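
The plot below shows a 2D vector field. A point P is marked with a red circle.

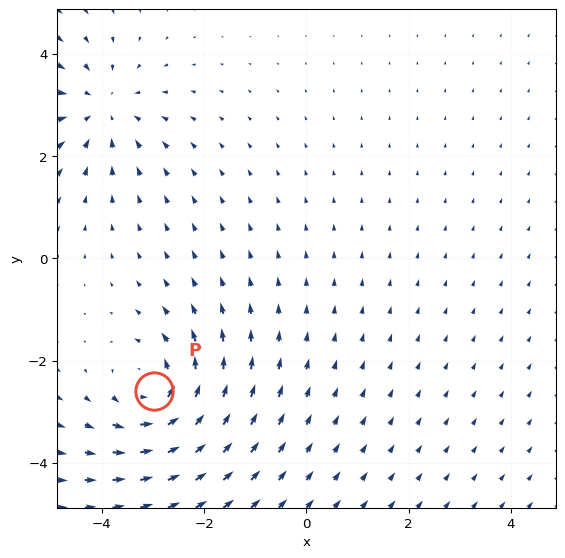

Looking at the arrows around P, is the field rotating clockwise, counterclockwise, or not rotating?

Near P at (-3.0, -2.6) the arrows circulate counterclockwise. The curl (z-component) there is about +5; positive curl means counterclockwise rotation.

counterclockwise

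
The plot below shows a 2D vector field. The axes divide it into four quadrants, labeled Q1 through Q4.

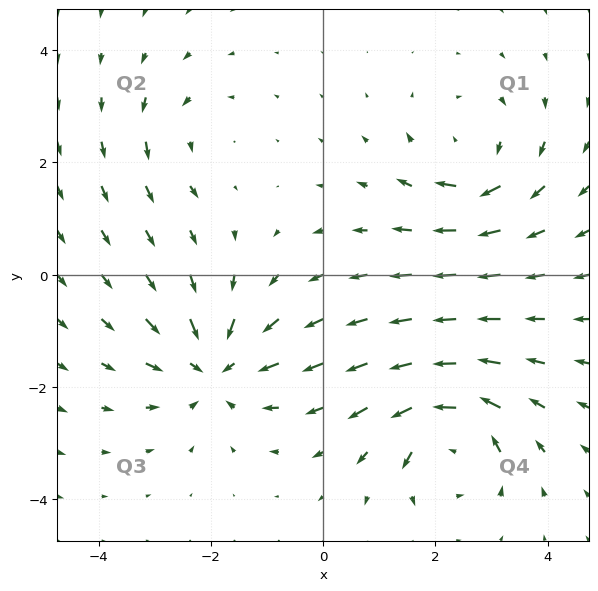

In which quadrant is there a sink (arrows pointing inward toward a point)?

The sink sits at approximately (-1.9, -1.7), which lies in quadrant Q3. The divergence there is about -5, negative as expected for a sink.

Q3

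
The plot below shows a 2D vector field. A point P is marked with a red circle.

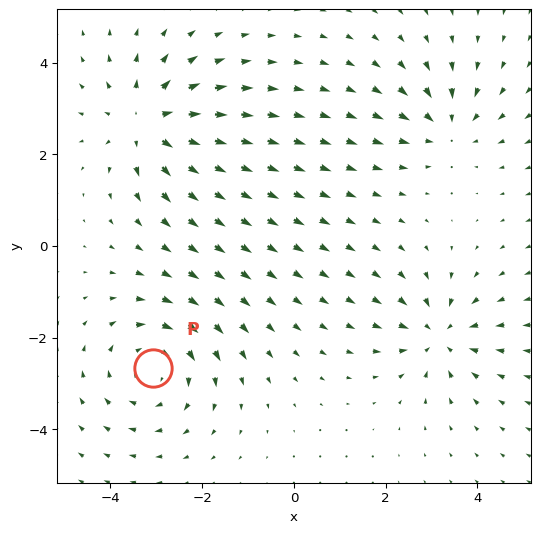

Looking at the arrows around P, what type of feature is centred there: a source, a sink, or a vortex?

At P (-3.1, -2.7) the arrows circulate clockwise. Divergence ≈0, curl about -4 — near-zero divergence with nonzero curl is a vortex.

vortex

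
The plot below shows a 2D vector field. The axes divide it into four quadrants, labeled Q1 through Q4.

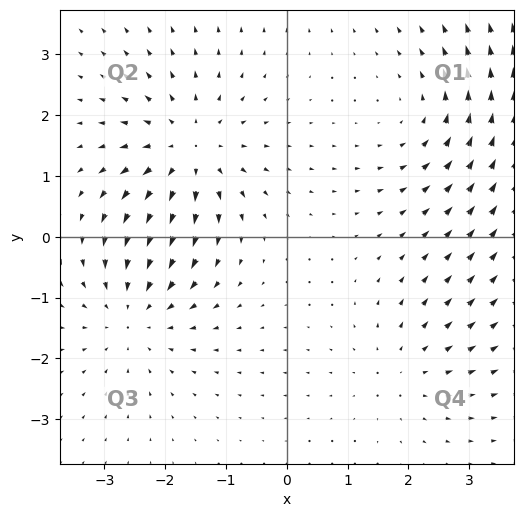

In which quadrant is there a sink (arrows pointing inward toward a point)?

Q3

The sink sits at approximately (-2.5, -1.2), which lies in quadrant Q3. The divergence there is about -3, negative as expected for a sink.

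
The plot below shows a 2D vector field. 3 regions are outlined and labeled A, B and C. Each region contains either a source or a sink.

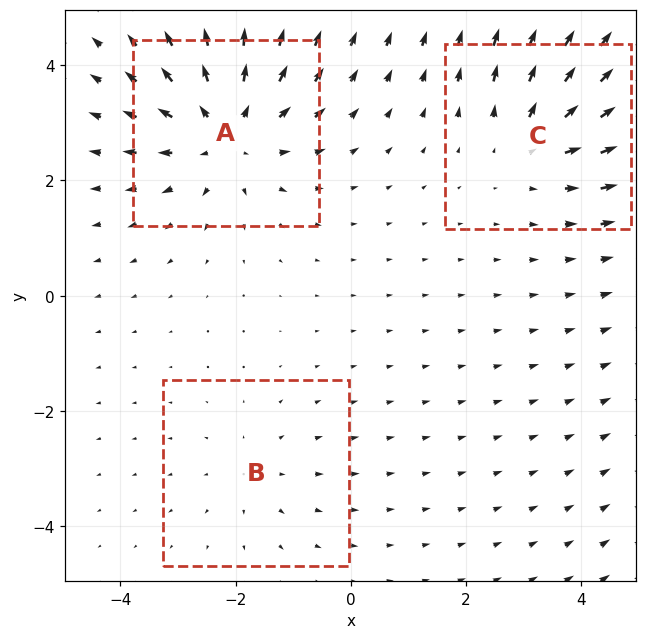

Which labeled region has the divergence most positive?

A

Divergence at each region's feature centre — A: about +4, B: about +2, C: about +3. Region A is most positive.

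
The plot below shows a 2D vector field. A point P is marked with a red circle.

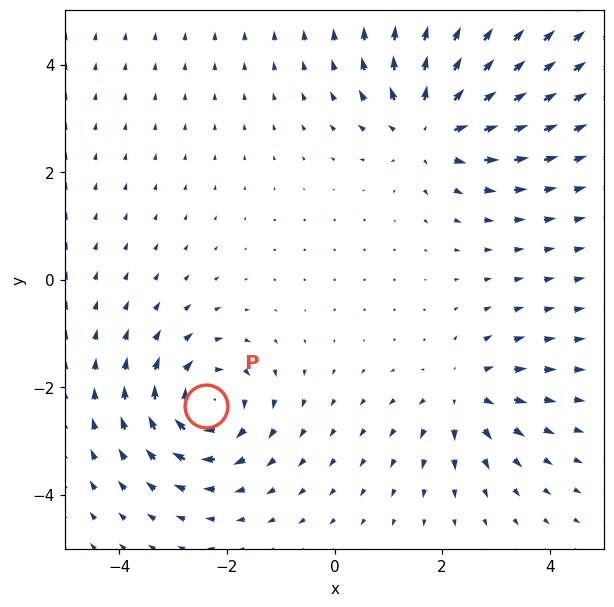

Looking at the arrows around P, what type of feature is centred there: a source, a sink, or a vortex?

vortex

At P (-2.4, -2.3) the arrows circulate clockwise. Divergence ≈0, curl about -6 — near-zero divergence with nonzero curl is a vortex.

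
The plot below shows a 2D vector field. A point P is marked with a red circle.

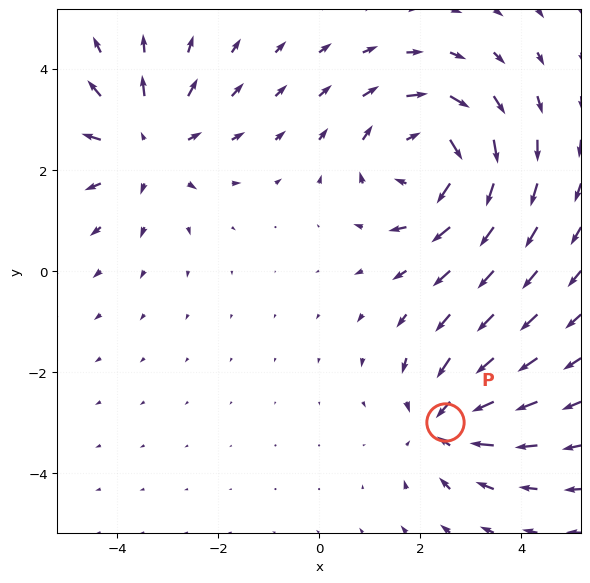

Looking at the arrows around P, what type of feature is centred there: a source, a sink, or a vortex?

sink

At P (2.5, -3.0) the arrows converge inward. Divergence about -3, curl ≈0 — negative divergence with near-zero curl is a sink.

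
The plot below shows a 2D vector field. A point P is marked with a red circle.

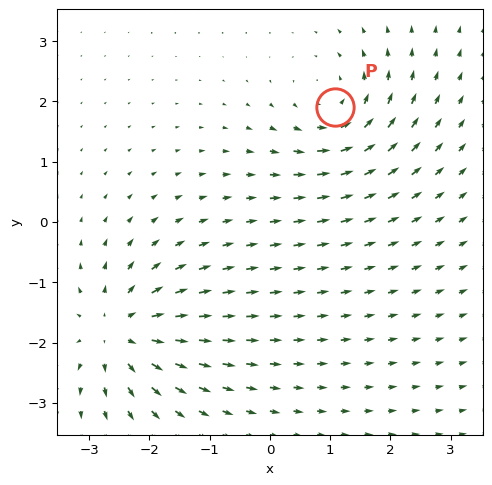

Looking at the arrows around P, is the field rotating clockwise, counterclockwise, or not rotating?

counterclockwise

Near P at (1.1, 1.9) the arrows circulate counterclockwise. The curl (z-component) there is about +3; positive curl means counterclockwise rotation.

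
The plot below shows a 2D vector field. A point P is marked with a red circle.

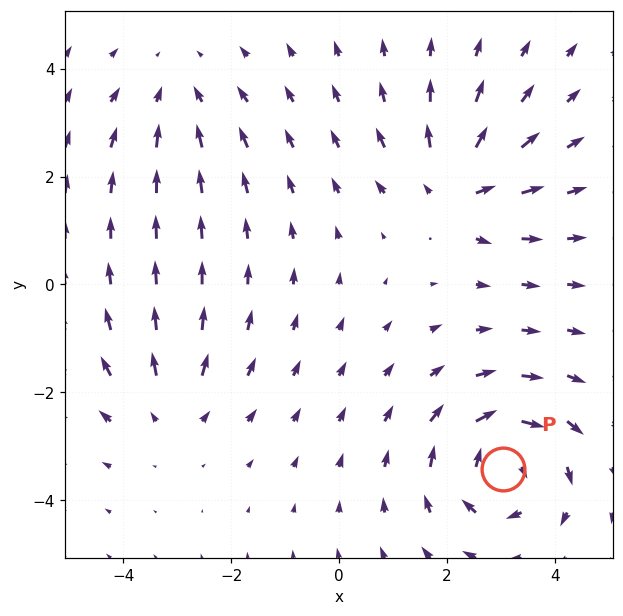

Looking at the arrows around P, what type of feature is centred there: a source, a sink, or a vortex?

At P (3.0, -3.4) the arrows circulate clockwise. Divergence ≈0, curl about -5 — near-zero divergence with nonzero curl is a vortex.

vortex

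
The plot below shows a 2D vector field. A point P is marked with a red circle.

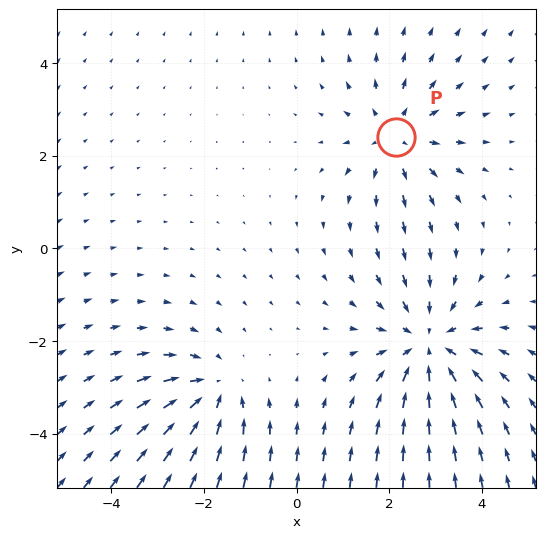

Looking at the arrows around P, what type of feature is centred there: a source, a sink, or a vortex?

source

At P (2.1, 2.4) the arrows spread outward. Divergence about +3, curl ≈0 — positive divergence with near-zero curl is a source.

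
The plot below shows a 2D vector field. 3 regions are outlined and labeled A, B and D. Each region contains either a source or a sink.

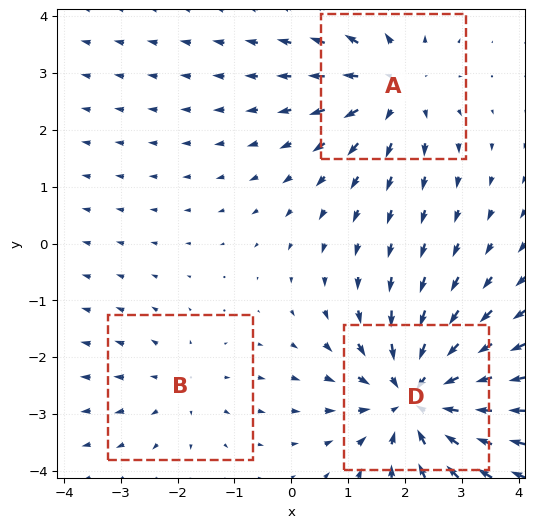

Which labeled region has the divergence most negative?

D

Divergence at each region's feature centre — A: about +3, B: about +2, D: about -4. Region D is most negative.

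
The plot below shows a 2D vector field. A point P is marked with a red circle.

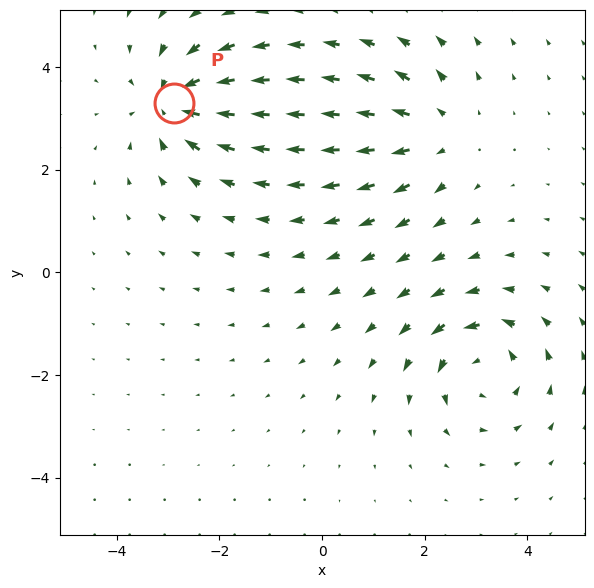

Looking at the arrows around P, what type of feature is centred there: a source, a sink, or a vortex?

sink

At P (-2.9, 3.3) the arrows converge inward. Divergence about -6, curl ≈0 — negative divergence with near-zero curl is a sink.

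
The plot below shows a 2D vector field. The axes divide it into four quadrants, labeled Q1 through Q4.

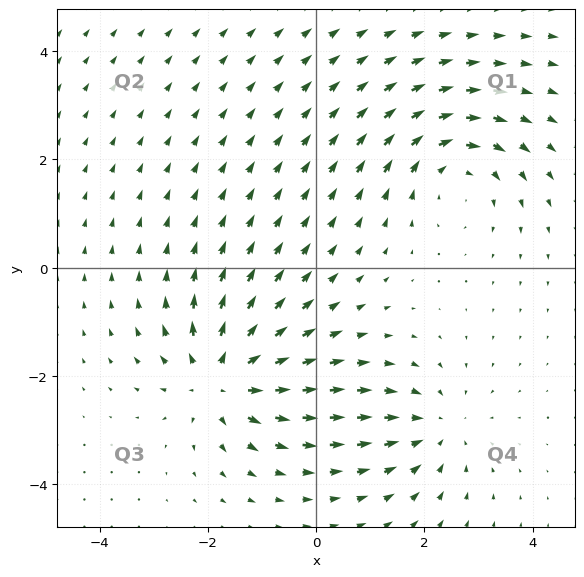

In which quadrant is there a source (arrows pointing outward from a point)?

The source sits at approximately (-1.7, -2.1), which lies in quadrant Q3. The divergence there is about +5, positive as expected for a source.

Q3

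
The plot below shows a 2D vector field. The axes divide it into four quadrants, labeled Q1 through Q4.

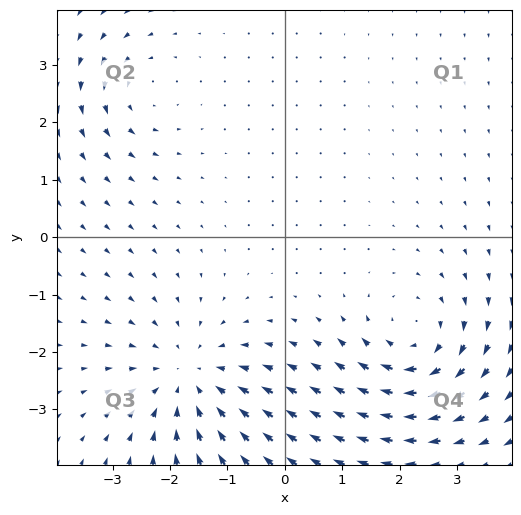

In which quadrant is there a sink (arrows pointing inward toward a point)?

The sink sits at approximately (-1.7, -2.4), which lies in quadrant Q3. The divergence there is about -4, negative as expected for a sink.

Q3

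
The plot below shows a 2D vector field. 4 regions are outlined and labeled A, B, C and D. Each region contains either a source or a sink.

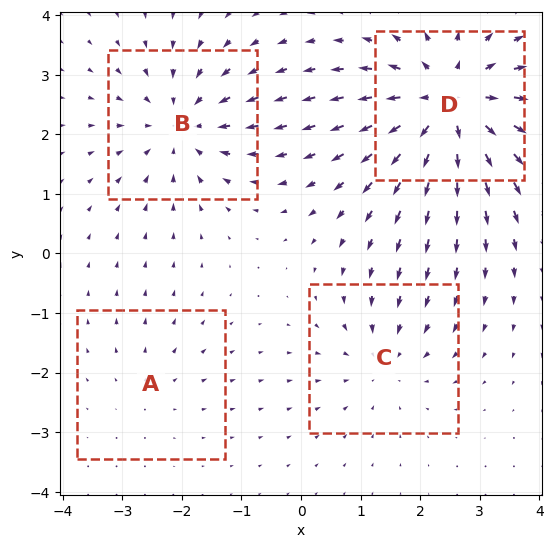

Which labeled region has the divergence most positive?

D

Divergence at each region's feature centre — A: about +2, B: about -5, C: about -3, D: about +7. Region D is most positive.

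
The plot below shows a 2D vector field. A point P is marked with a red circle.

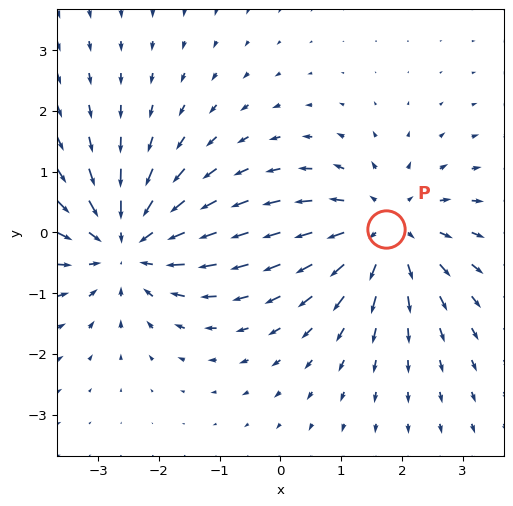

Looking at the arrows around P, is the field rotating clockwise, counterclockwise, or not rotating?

not rotating

Near P at (1.7, 0.0) the arrows show no circulation. The curl there is ≈0.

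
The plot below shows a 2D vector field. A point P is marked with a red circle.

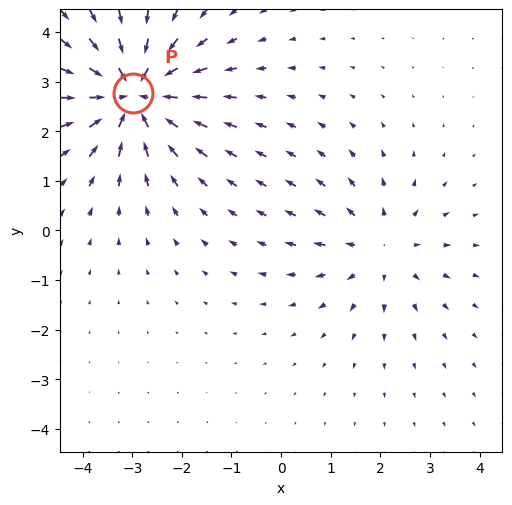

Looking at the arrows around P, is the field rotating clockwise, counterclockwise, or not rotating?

Near P at (-3.0, 2.8) the arrows show no circulation. The curl there is ≈0.

not rotating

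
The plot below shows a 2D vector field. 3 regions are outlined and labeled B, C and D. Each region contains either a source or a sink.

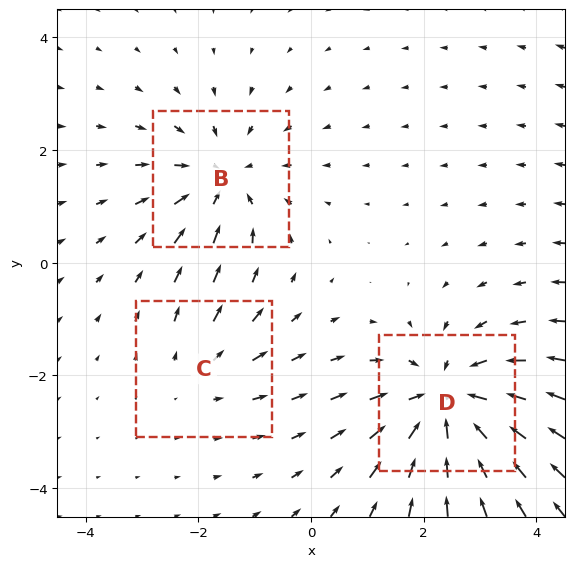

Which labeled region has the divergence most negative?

D

Divergence at each region's feature centre — B: about -3, C: about +2, D: about -4. Region D is most negative.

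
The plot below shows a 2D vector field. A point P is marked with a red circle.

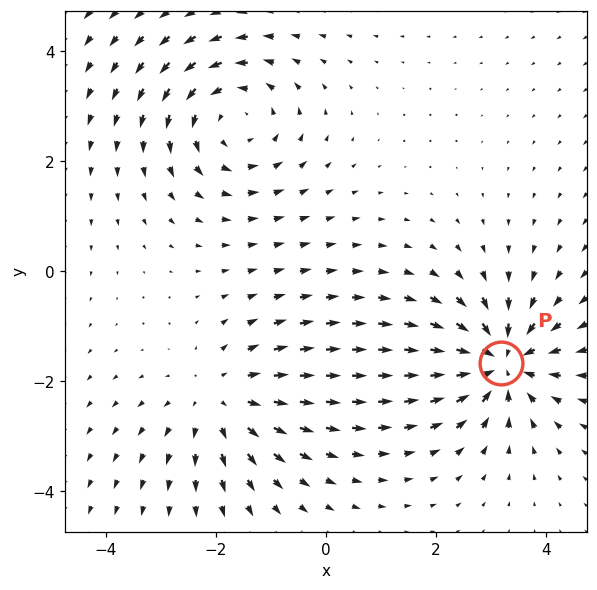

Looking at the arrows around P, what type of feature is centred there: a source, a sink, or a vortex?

At P (3.2, -1.7) the arrows converge inward. Divergence about -4, curl ≈0 — negative divergence with near-zero curl is a sink.

sink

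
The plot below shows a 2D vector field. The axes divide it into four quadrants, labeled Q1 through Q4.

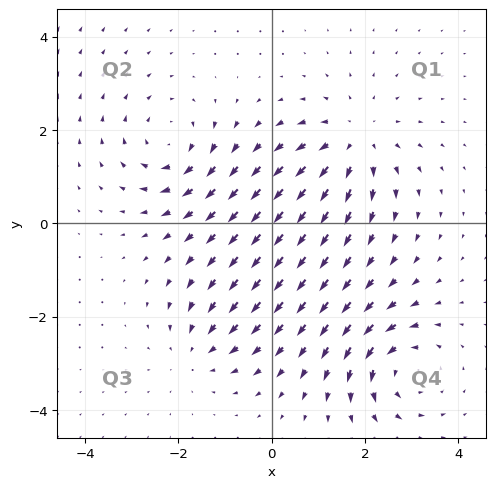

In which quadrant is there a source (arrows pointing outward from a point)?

Q1

The source sits at approximately (1.8, 1.8), which lies in quadrant Q1. The divergence there is about +4, positive as expected for a source.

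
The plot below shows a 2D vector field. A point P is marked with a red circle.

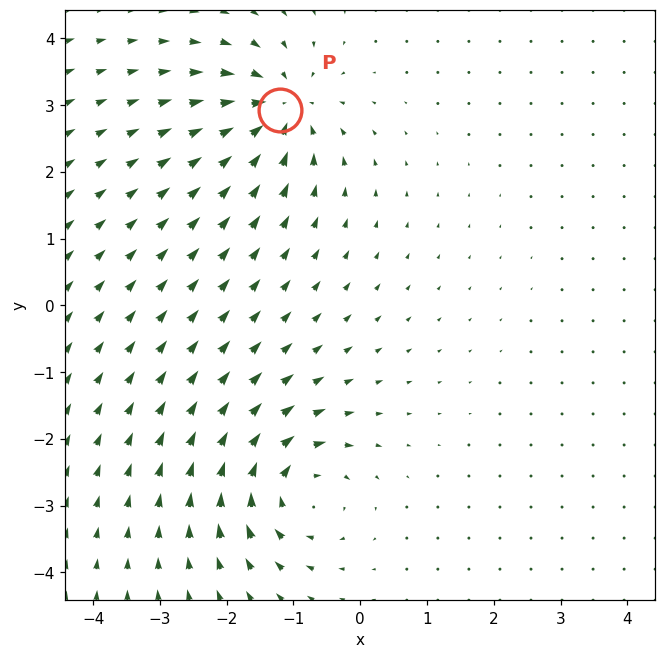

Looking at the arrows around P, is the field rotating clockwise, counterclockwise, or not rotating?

Near P at (-1.2, 2.9) the arrows show no circulation. The curl there is ≈0.

not rotating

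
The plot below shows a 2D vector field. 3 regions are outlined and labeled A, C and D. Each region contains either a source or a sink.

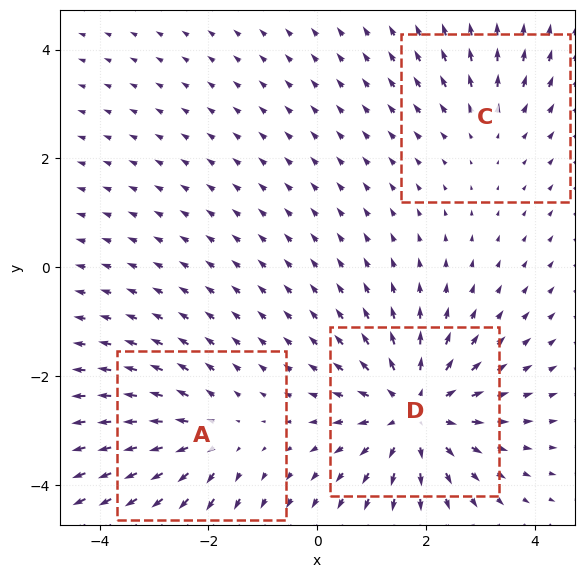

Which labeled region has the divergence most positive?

Divergence at each region's feature centre — A: about +3, C: about +2, D: about +5. Region D is most positive.

D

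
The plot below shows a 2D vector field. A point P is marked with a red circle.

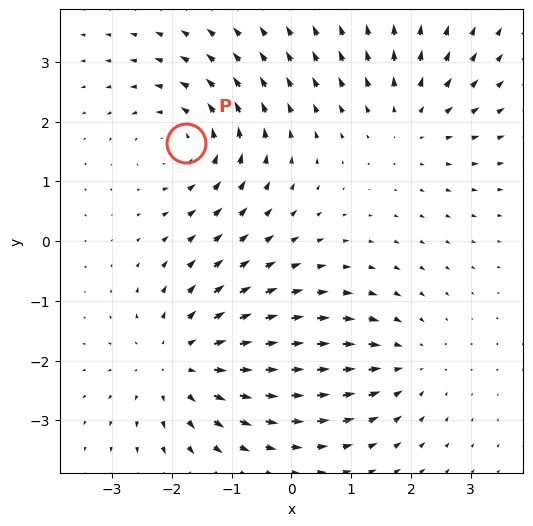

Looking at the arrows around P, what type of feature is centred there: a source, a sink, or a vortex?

vortex

At P (-1.8, 1.6) the arrows circulate counterclockwise. Divergence ≈0, curl about +4 — near-zero divergence with nonzero curl is a vortex.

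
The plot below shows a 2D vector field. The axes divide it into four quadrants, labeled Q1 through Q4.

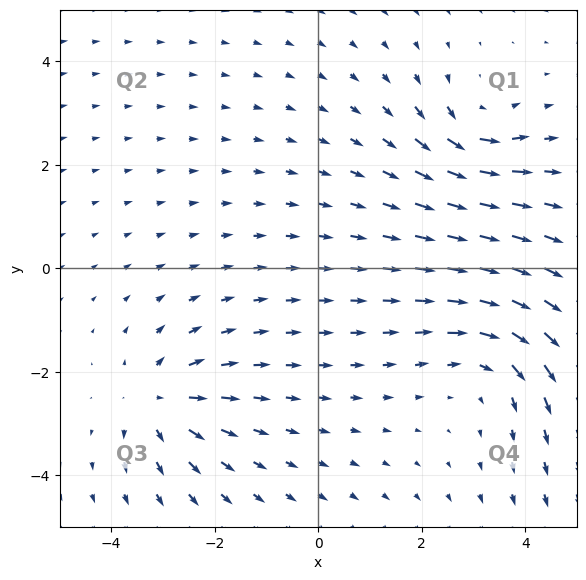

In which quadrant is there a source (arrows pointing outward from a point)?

The source sits at approximately (-3.1, -2.6), which lies in quadrant Q3. The divergence there is about +3, positive as expected for a source.

Q3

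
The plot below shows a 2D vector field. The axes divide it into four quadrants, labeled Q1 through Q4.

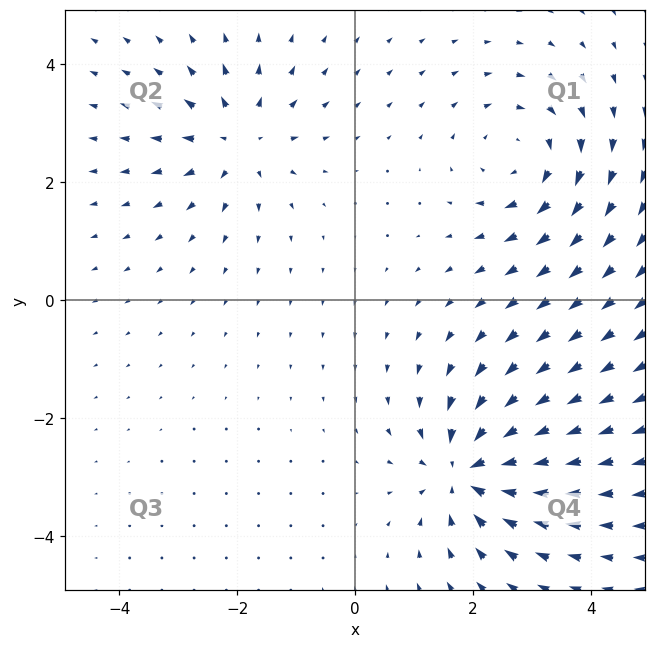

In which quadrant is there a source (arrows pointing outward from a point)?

Q2

The source sits at approximately (-2.0, 2.7), which lies in quadrant Q2. The divergence there is about +3, positive as expected for a source.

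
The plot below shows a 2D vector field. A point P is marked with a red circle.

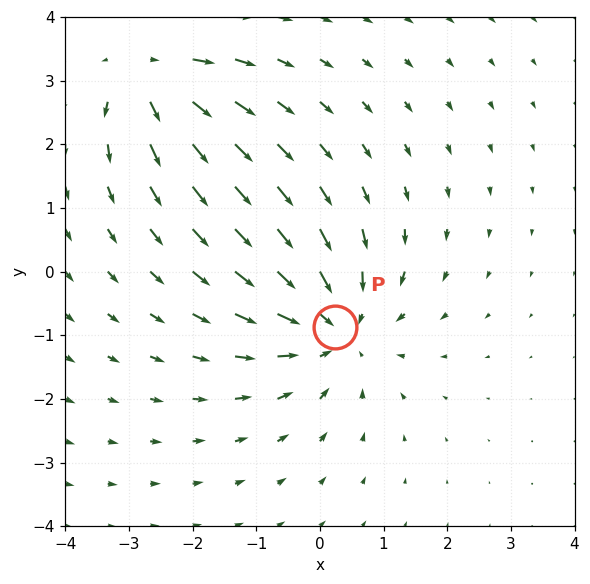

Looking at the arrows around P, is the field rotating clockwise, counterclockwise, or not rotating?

not rotating

Near P at (0.2, -0.9) the arrows show no circulation. The curl there is ≈0.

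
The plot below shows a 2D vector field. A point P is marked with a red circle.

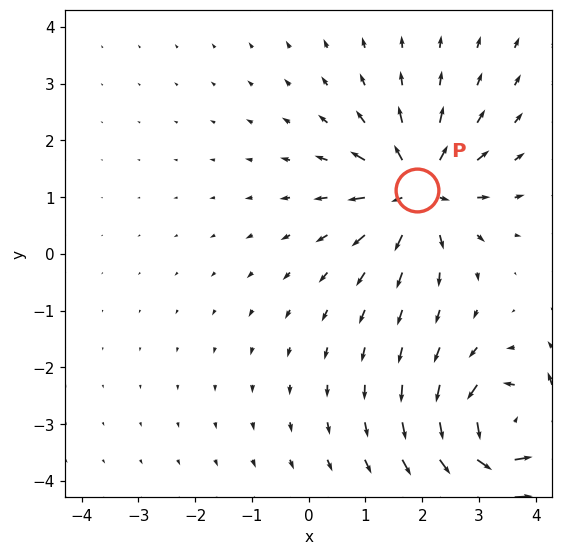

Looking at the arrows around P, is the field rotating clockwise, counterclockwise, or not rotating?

not rotating

Near P at (1.9, 1.1) the arrows show no circulation. The curl there is ≈0.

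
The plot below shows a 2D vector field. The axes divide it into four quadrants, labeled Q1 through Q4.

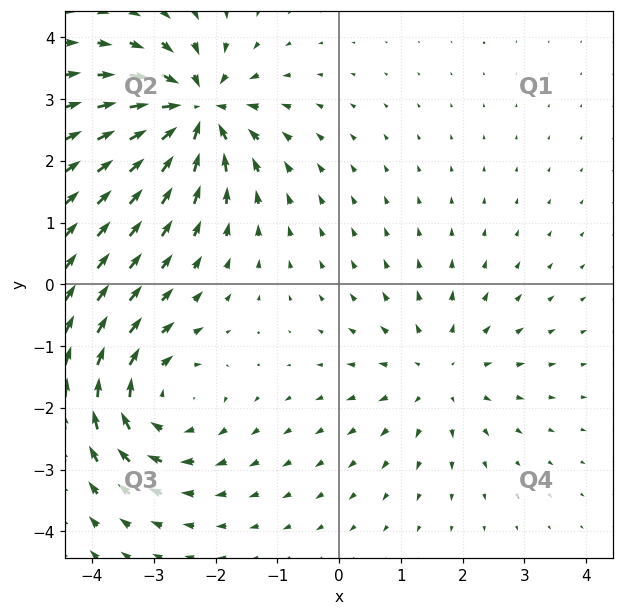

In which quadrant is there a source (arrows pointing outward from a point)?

Q4

The source sits at approximately (1.6, -1.4), which lies in quadrant Q4. The divergence there is about +3, positive as expected for a source.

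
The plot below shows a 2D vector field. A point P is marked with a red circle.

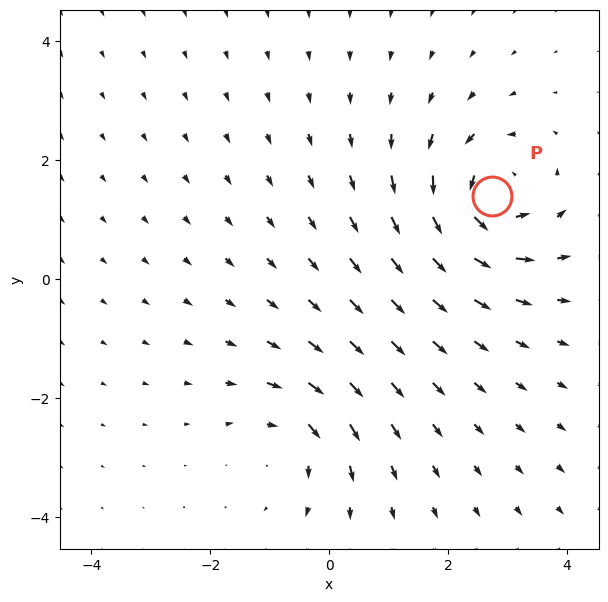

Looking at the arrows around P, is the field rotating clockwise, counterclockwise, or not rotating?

counterclockwise

Near P at (2.7, 1.4) the arrows circulate counterclockwise. The curl (z-component) there is about +6; positive curl means counterclockwise rotation.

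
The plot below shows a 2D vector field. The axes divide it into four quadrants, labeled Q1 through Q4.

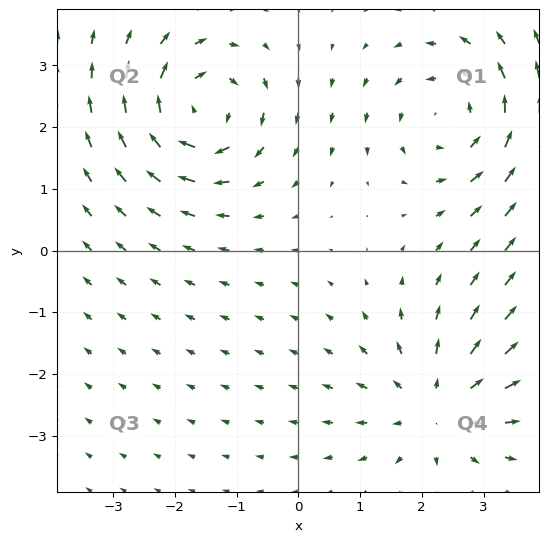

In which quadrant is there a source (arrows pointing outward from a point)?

The source sits at approximately (2.3, -2.5), which lies in quadrant Q4. The divergence there is about +3, positive as expected for a source.

Q4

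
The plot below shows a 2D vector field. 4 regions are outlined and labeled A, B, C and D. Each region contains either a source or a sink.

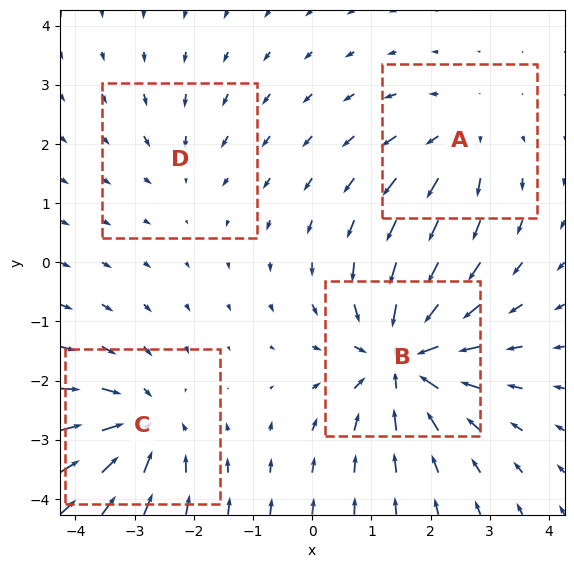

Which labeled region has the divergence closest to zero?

Divergence at each region's feature centre — A: about +3, B: about -7, C: about -5, D: about -2. Region D is closest to zero.

D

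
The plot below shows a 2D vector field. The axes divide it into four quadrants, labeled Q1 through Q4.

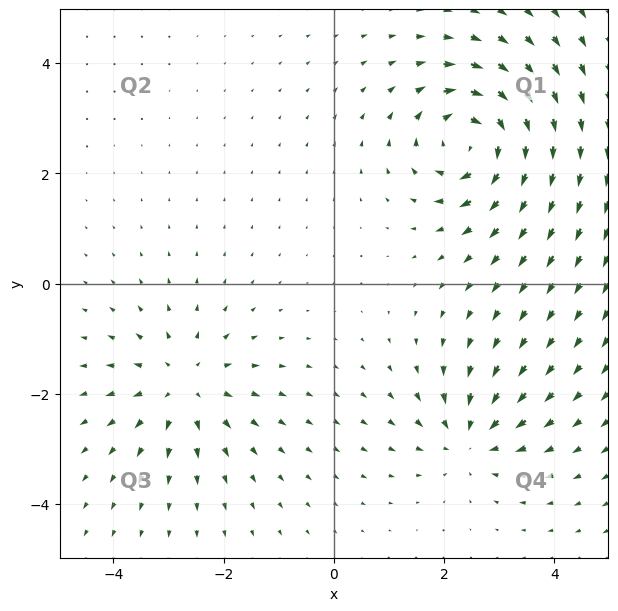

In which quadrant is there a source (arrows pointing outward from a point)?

Q3

The source sits at approximately (-2.7, -1.8), which lies in quadrant Q3. The divergence there is about +4, positive as expected for a source.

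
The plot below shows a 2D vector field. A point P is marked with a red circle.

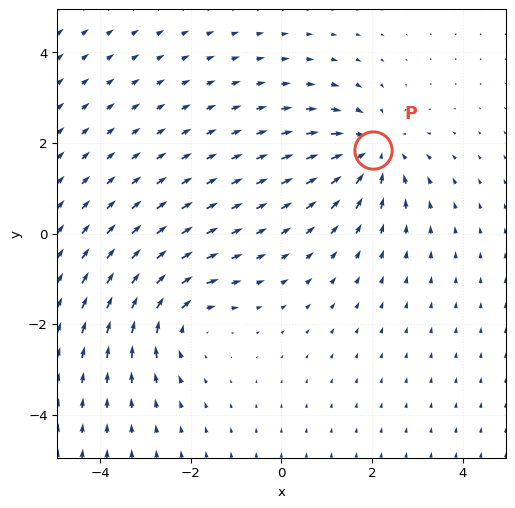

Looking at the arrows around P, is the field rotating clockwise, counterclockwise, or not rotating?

Near P at (2.0, 1.8) the arrows show no circulation. The curl there is ≈0.

not rotating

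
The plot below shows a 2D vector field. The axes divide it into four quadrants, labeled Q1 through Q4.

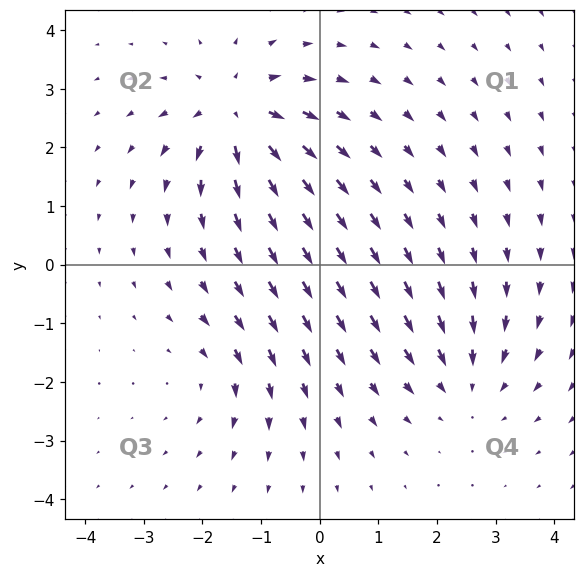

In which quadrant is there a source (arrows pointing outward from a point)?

The source sits at approximately (-1.4, 2.6), which lies in quadrant Q2. The divergence there is about +5, positive as expected for a source.

Q2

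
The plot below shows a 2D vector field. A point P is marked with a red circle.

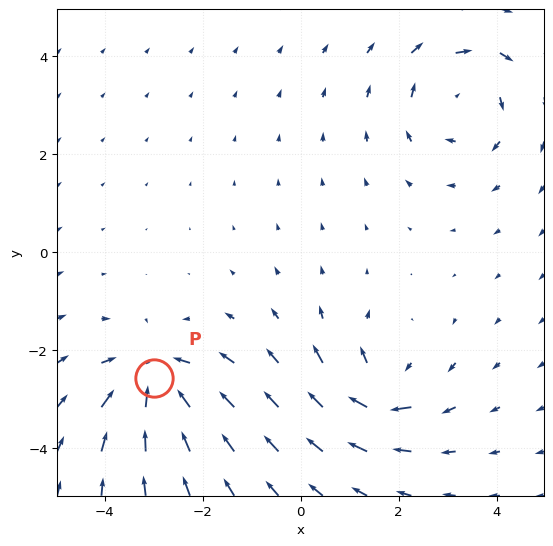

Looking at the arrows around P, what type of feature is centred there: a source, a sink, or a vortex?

At P (-3.0, -2.6) the arrows converge inward. Divergence about -6, curl ≈0 — negative divergence with near-zero curl is a sink.

sink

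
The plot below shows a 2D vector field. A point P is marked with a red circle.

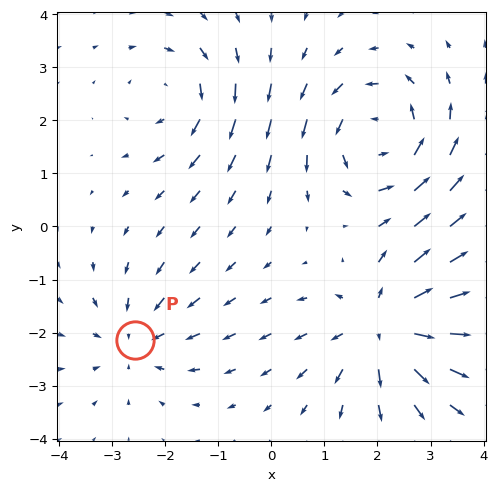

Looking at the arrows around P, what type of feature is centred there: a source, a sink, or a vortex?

sink

At P (-2.6, -2.1) the arrows converge inward. Divergence about -3, curl ≈0 — negative divergence with near-zero curl is a sink.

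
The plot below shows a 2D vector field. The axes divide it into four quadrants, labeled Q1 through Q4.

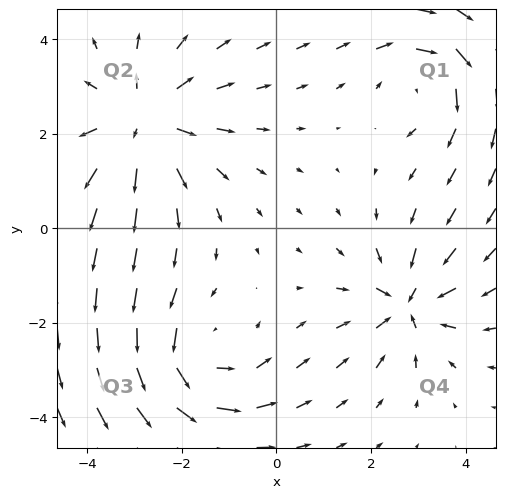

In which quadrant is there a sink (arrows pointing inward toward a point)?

The sink sits at approximately (2.8, -1.6), which lies in quadrant Q4. The divergence there is about -5, negative as expected for a sink.

Q4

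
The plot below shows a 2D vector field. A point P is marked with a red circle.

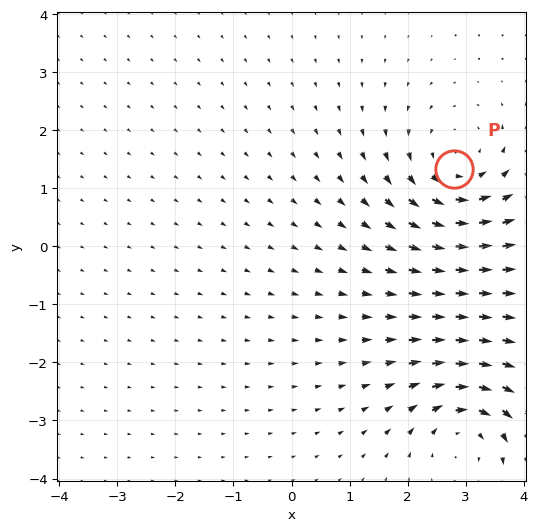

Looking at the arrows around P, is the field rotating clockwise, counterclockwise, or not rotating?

Near P at (2.8, 1.3) the arrows circulate counterclockwise. The curl (z-component) there is about +5; positive curl means counterclockwise rotation.

counterclockwise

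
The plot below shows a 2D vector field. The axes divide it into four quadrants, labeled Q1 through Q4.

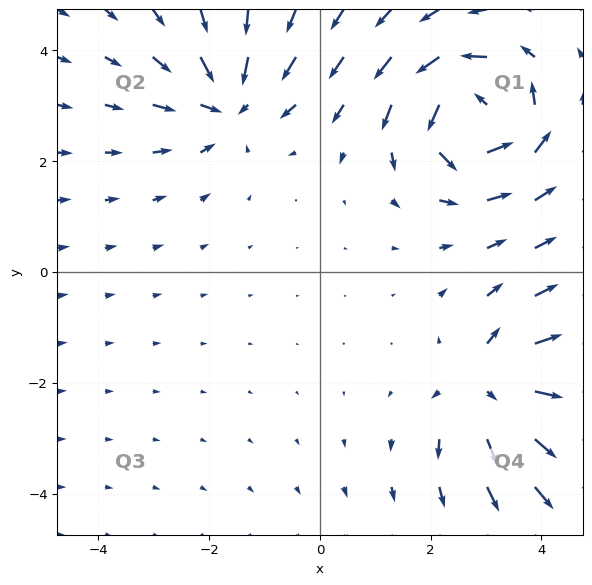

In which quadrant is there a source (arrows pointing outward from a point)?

The source sits at approximately (3.1, -2.1), which lies in quadrant Q4. The divergence there is about +5, positive as expected for a source.

Q4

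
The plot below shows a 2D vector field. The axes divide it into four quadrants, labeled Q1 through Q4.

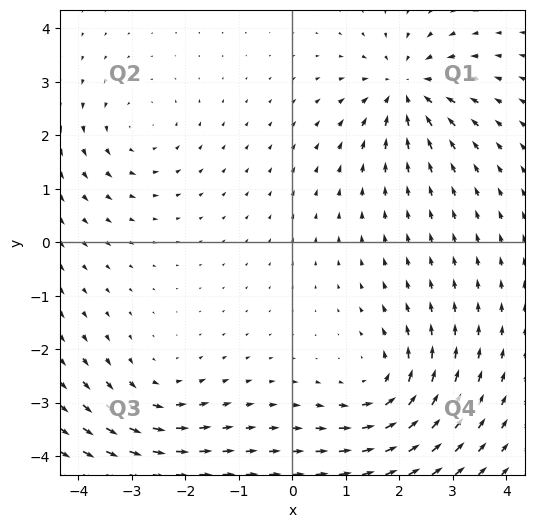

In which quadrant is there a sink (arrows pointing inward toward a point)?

Q1

The sink sits at approximately (2.1, 2.9), which lies in quadrant Q1. The divergence there is about -6, negative as expected for a sink.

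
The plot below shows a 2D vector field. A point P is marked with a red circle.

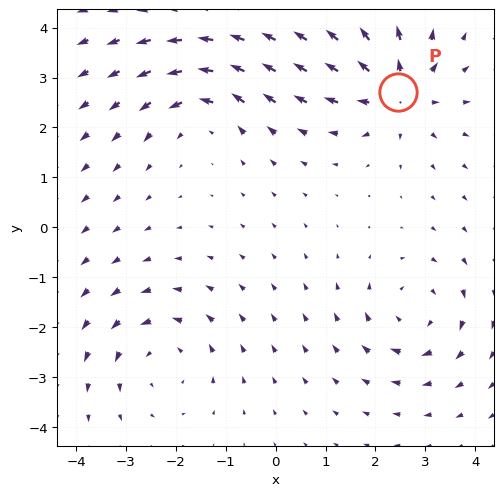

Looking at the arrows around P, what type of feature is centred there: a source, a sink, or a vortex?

source

At P (2.4, 2.7) the arrows spread outward. Divergence about +5, curl ≈0 — positive divergence with near-zero curl is a source.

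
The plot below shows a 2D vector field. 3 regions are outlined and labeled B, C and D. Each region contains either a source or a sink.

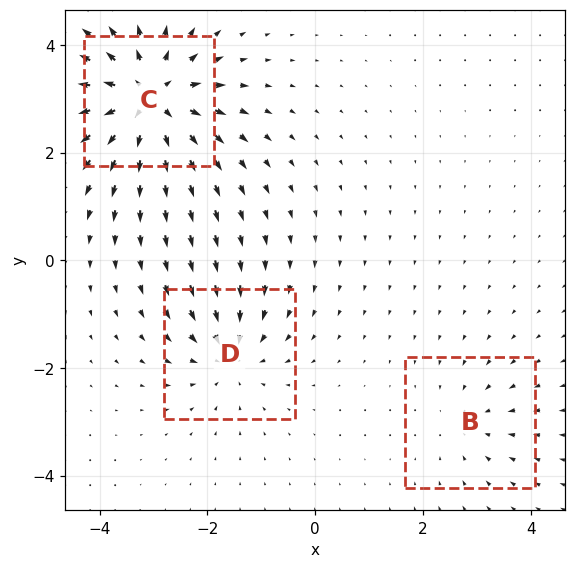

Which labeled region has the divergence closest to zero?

Divergence at each region's feature centre — B: about -2, C: about +6, D: about -4. Region B is closest to zero.

B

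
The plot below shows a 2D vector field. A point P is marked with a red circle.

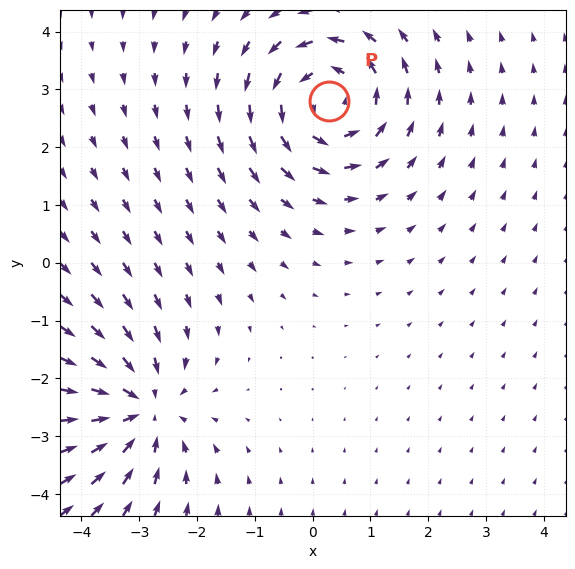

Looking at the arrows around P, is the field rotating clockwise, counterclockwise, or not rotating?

Near P at (0.3, 2.8) the arrows circulate counterclockwise. The curl (z-component) there is about +5; positive curl means counterclockwise rotation.

counterclockwise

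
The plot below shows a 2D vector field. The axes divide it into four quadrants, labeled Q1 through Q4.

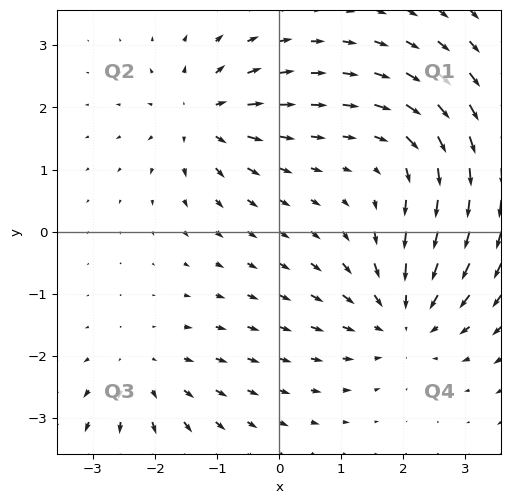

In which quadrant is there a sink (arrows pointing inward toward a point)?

Q4

The sink sits at approximately (2.0, -1.4), which lies in quadrant Q4. The divergence there is about -4, negative as expected for a sink.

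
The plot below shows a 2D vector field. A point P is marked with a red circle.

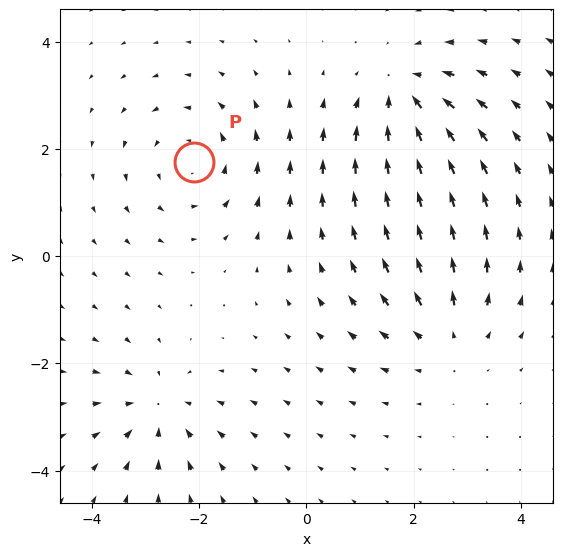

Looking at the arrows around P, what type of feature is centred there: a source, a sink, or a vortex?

At P (-2.1, 1.8) the arrows circulate counterclockwise. Divergence ≈0, curl about +4 — near-zero divergence with nonzero curl is a vortex.

vortex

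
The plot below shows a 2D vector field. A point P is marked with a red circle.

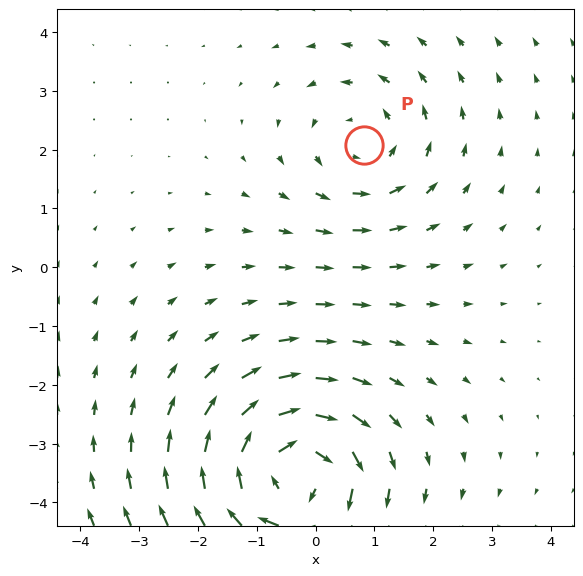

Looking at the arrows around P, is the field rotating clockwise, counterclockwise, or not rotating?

Near P at (0.8, 2.1) the arrows circulate counterclockwise. The curl (z-component) there is about +2; positive curl means counterclockwise rotation.

counterclockwise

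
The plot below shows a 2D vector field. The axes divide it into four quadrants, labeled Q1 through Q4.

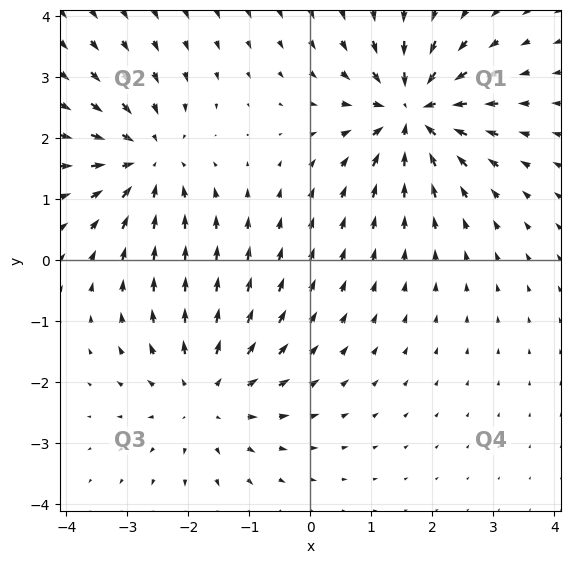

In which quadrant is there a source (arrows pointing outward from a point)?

The source sits at approximately (-1.7, -2.2), which lies in quadrant Q3. The divergence there is about +3, positive as expected for a source.

Q3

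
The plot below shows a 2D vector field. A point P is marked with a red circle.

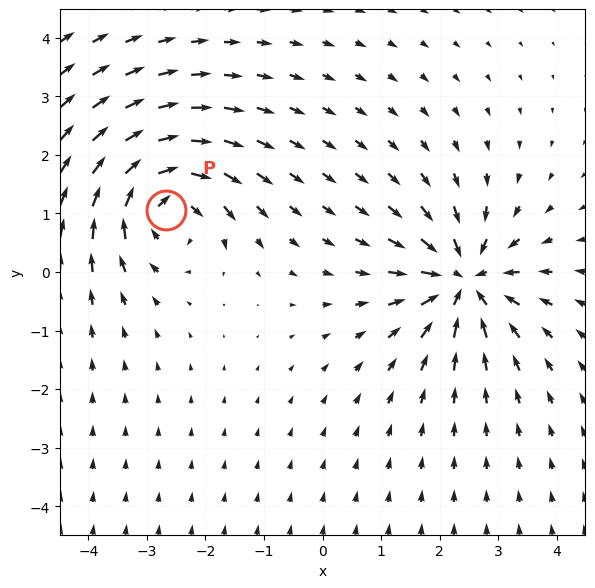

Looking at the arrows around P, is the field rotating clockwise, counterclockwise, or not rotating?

Near P at (-2.7, 1.1) the arrows circulate clockwise. The curl (z-component) there is about -5; negative curl means clockwise rotation.

clockwise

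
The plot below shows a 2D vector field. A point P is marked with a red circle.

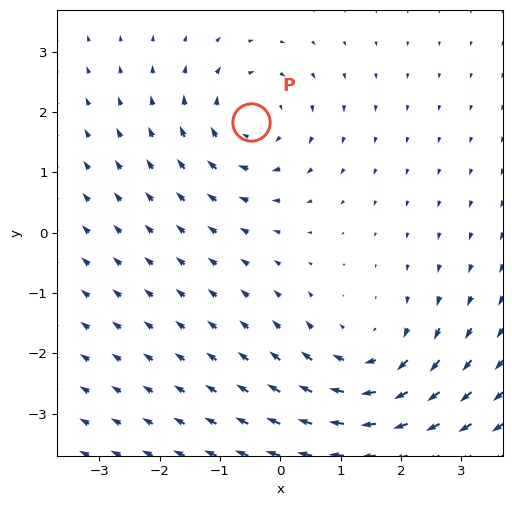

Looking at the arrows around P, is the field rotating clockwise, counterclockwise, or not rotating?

clockwise

Near P at (-0.5, 1.8) the arrows circulate clockwise. The curl (z-component) there is about -3; negative curl means clockwise rotation.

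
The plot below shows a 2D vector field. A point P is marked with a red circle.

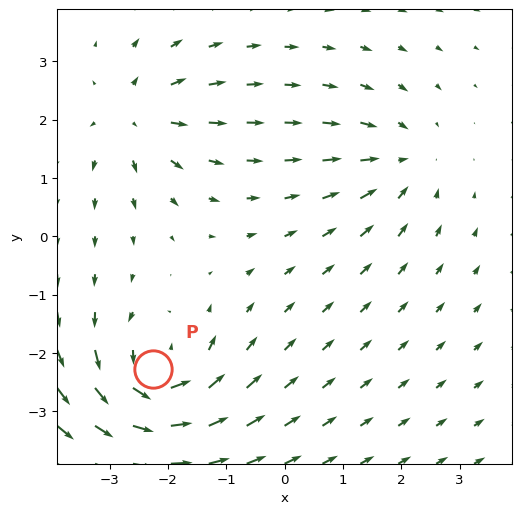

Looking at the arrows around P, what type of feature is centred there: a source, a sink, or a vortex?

vortex

At P (-2.3, -2.3) the arrows circulate counterclockwise. Divergence ≈0, curl about +6 — near-zero divergence with nonzero curl is a vortex.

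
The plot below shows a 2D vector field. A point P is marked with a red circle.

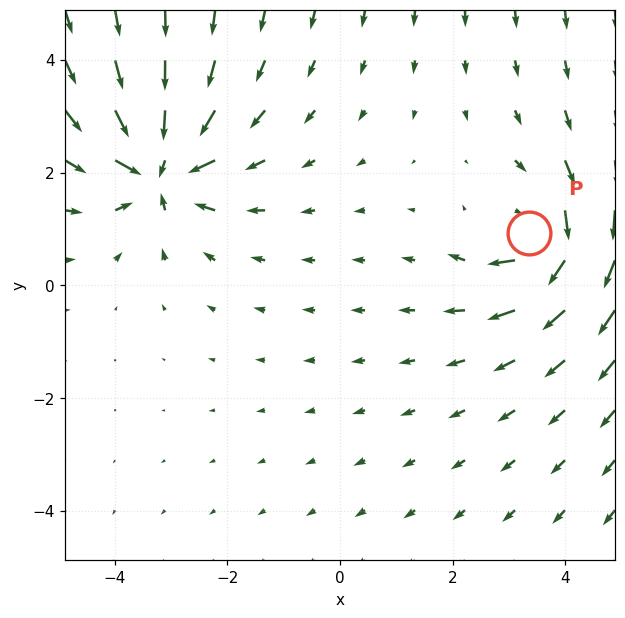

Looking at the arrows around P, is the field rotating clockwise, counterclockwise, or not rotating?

clockwise

Near P at (3.4, 0.9) the arrows circulate clockwise. The curl (z-component) there is about -4; negative curl means clockwise rotation.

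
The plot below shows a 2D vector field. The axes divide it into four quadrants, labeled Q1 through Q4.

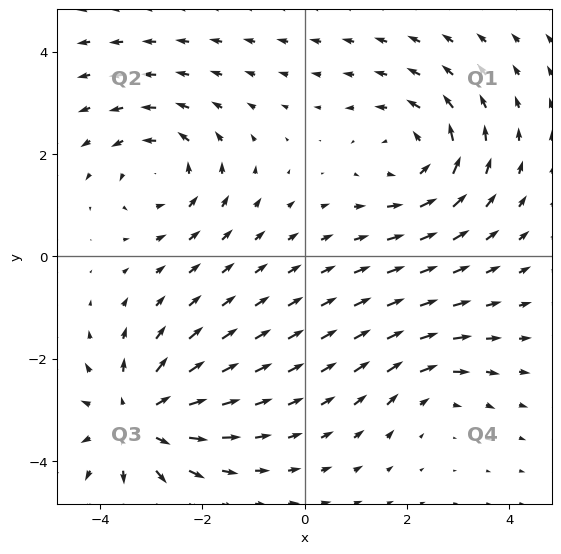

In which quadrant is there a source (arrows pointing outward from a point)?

Q3

The source sits at approximately (-3.3, -3.2), which lies in quadrant Q3. The divergence there is about +5, positive as expected for a source.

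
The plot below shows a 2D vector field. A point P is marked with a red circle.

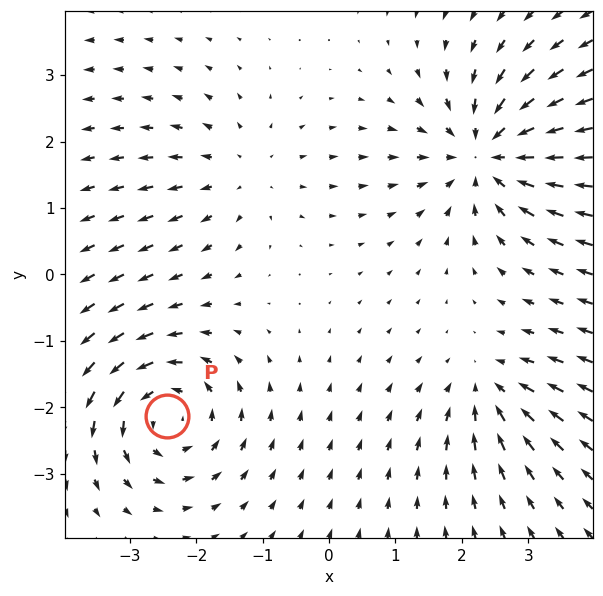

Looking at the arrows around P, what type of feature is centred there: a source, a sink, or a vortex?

At P (-2.4, -2.1) the arrows circulate counterclockwise. Divergence ≈0, curl about +5 — near-zero divergence with nonzero curl is a vortex.

vortex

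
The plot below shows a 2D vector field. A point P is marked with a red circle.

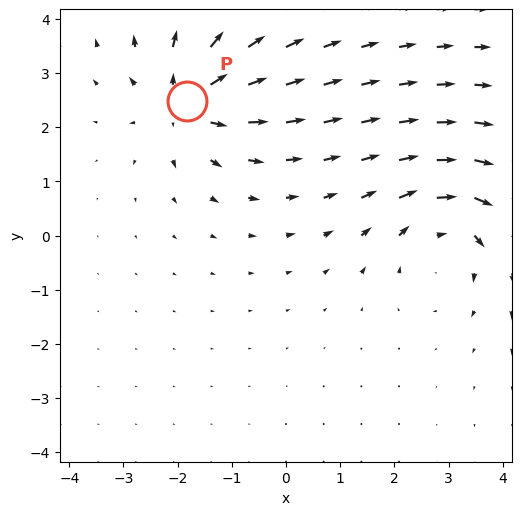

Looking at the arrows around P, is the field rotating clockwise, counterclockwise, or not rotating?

not rotating

Near P at (-1.8, 2.5) the arrows show no circulation. The curl there is ≈0.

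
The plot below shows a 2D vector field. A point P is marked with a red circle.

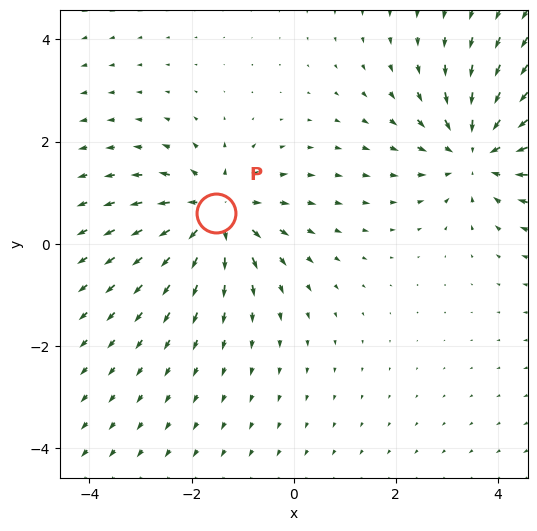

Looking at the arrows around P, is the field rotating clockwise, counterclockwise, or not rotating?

Near P at (-1.5, 0.6) the arrows show no circulation. The curl there is ≈0.

not rotating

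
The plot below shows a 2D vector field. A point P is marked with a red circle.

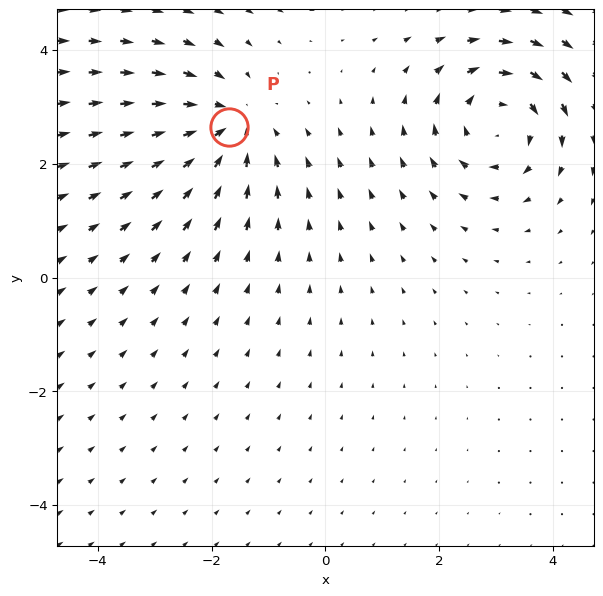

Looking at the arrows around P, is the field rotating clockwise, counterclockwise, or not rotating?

not rotating

Near P at (-1.7, 2.7) the arrows show no circulation. The curl there is ≈0.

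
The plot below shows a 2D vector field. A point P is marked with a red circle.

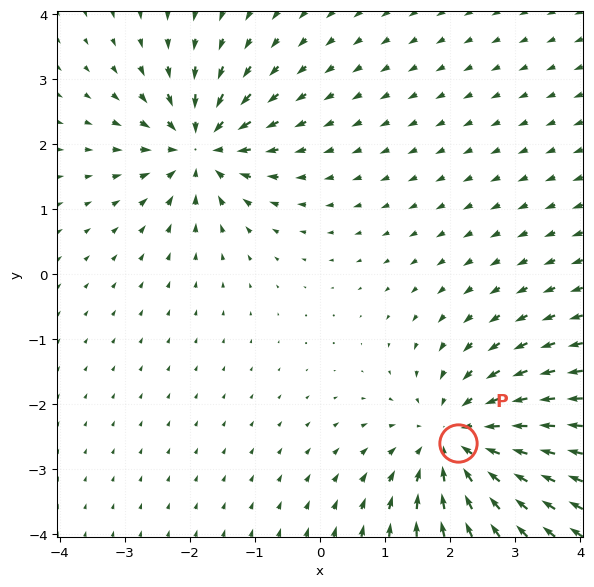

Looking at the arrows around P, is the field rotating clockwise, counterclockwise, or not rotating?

Near P at (2.1, -2.6) the arrows show no circulation. The curl there is ≈0.

not rotating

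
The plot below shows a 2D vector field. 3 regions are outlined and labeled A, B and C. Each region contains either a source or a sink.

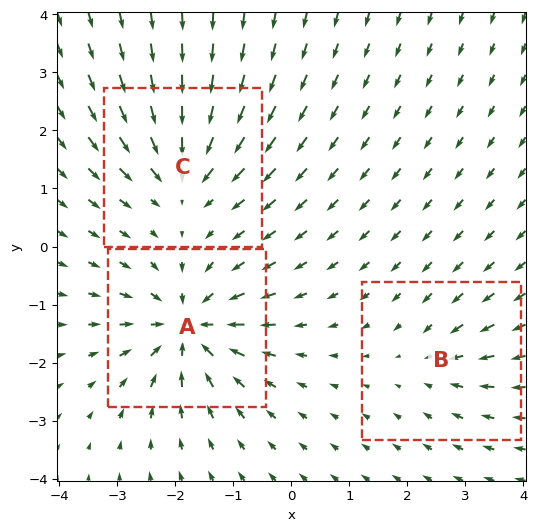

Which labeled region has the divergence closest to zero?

Divergence at each region's feature centre — A: about -6, B: about -3, C: about -4. Region B is closest to zero.

B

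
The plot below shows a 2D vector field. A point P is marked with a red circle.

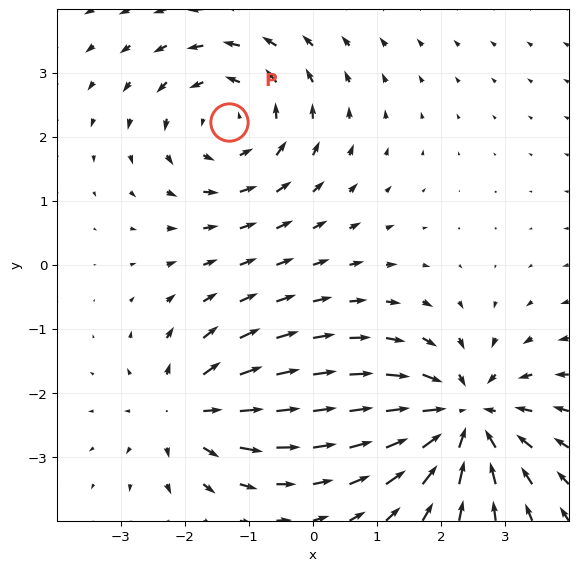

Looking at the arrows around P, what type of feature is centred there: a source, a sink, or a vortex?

vortex

At P (-1.3, 2.2) the arrows circulate counterclockwise. Divergence ≈0, curl about +3 — near-zero divergence with nonzero curl is a vortex.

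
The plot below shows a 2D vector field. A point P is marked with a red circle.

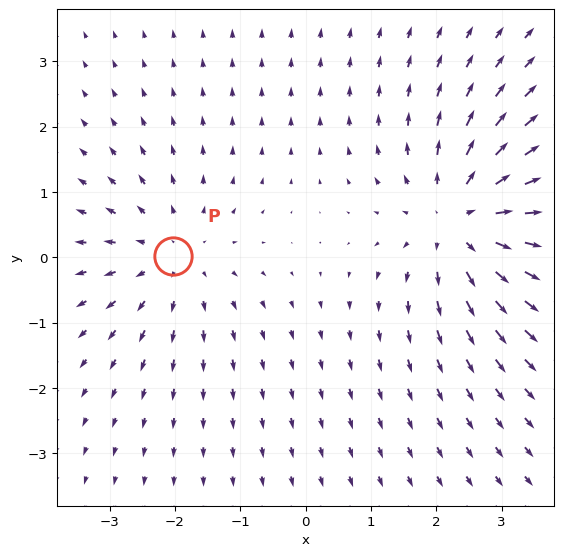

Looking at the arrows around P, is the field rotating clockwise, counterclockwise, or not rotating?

not rotating

Near P at (-2.0, 0.0) the arrows show no circulation. The curl there is ≈0.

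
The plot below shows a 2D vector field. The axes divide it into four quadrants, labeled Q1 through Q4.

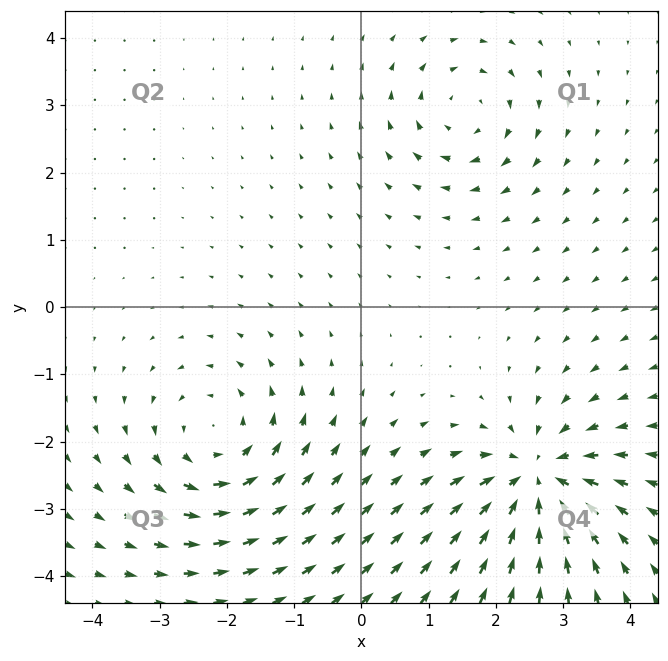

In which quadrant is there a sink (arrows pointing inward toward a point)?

Q4

The sink sits at approximately (2.6, -2.6), which lies in quadrant Q4. The divergence there is about -7, negative as expected for a sink.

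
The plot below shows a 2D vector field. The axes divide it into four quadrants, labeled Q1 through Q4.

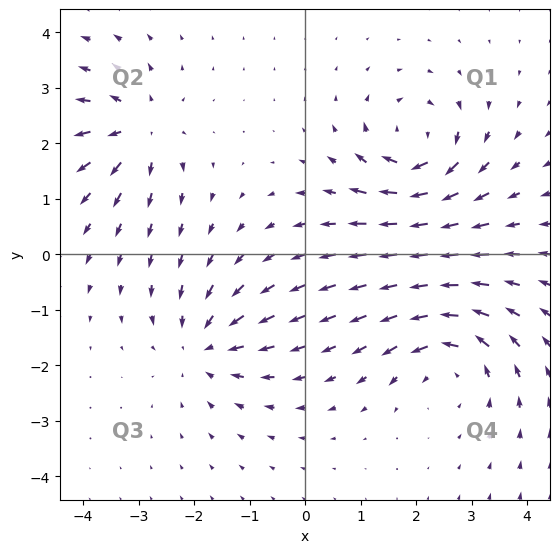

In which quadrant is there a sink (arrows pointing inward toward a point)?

Q3

The sink sits at approximately (-1.8, -1.6), which lies in quadrant Q3. The divergence there is about -4, negative as expected for a sink.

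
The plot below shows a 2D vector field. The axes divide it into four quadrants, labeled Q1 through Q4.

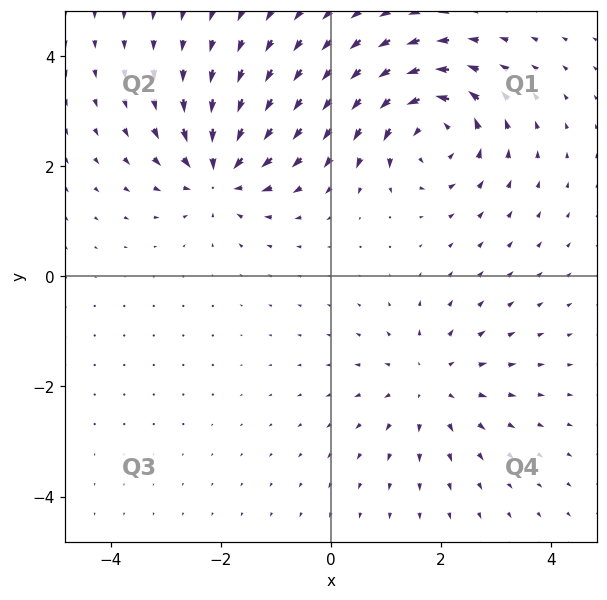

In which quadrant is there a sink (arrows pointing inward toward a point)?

The sink sits at approximately (-2.0, 1.9), which lies in quadrant Q2. The divergence there is about -6, negative as expected for a sink.

Q2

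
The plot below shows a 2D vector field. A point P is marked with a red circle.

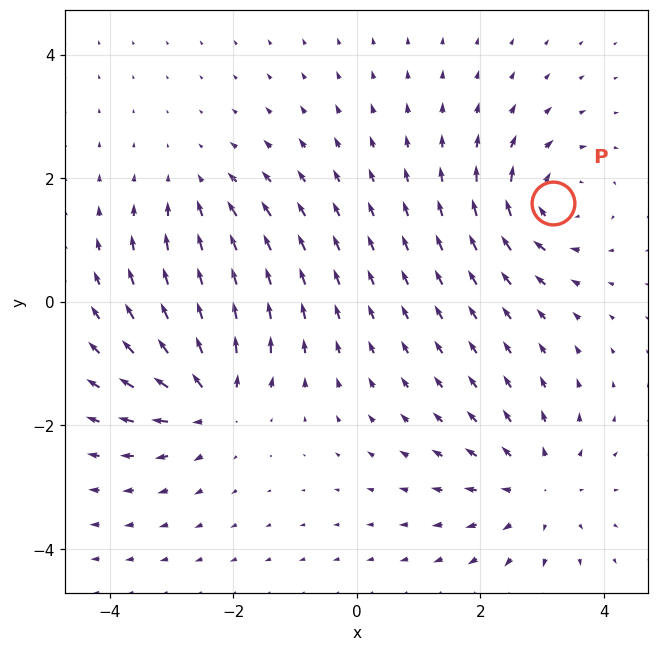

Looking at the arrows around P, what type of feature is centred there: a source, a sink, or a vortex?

At P (3.2, 1.6) the arrows circulate clockwise. Divergence ≈0, curl about -6 — near-zero divergence with nonzero curl is a vortex.

vortex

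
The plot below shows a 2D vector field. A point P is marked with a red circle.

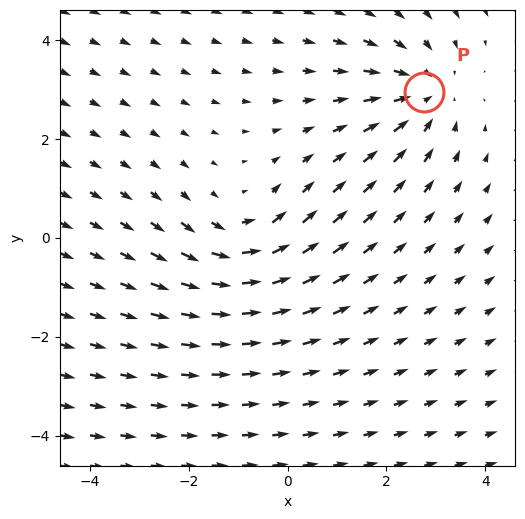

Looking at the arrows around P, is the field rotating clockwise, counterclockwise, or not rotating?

not rotating

Near P at (2.8, 2.9) the arrows show no circulation. The curl there is ≈0.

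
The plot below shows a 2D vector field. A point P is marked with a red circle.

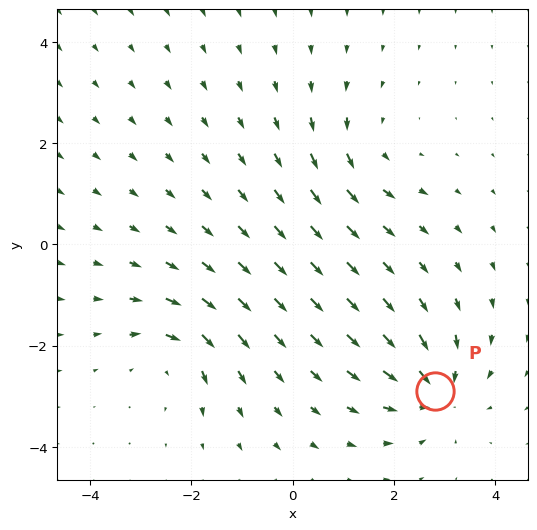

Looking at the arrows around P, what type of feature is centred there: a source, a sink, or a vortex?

At P (2.8, -2.9) the arrows converge inward. Divergence about -5, curl ≈0 — negative divergence with near-zero curl is a sink.

sink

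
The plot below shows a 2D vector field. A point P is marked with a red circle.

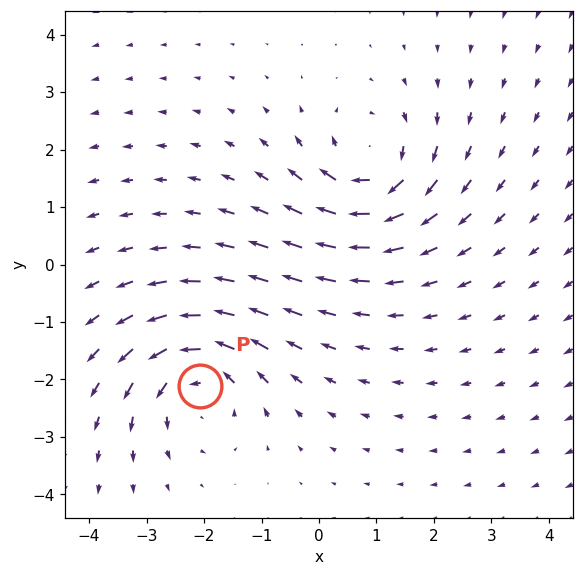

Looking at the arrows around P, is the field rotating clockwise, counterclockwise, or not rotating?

counterclockwise

Near P at (-2.1, -2.1) the arrows circulate counterclockwise. The curl (z-component) there is about +4; positive curl means counterclockwise rotation.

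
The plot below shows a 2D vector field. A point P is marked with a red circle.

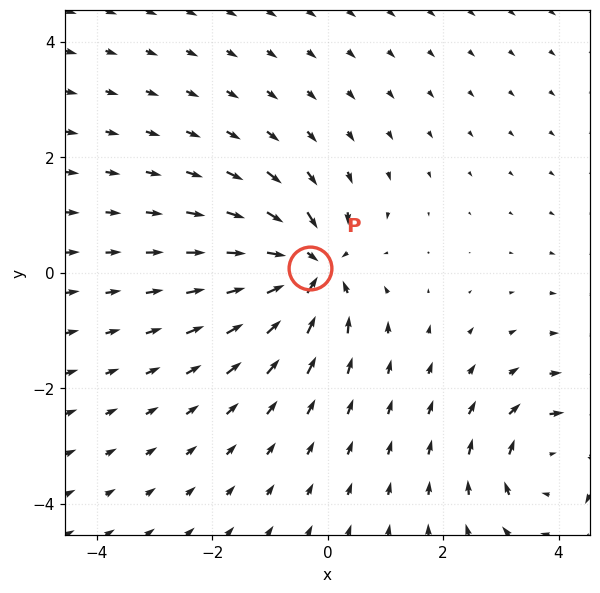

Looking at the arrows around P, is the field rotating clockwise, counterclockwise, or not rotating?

Near P at (-0.3, 0.1) the arrows show no circulation. The curl there is ≈0.

not rotating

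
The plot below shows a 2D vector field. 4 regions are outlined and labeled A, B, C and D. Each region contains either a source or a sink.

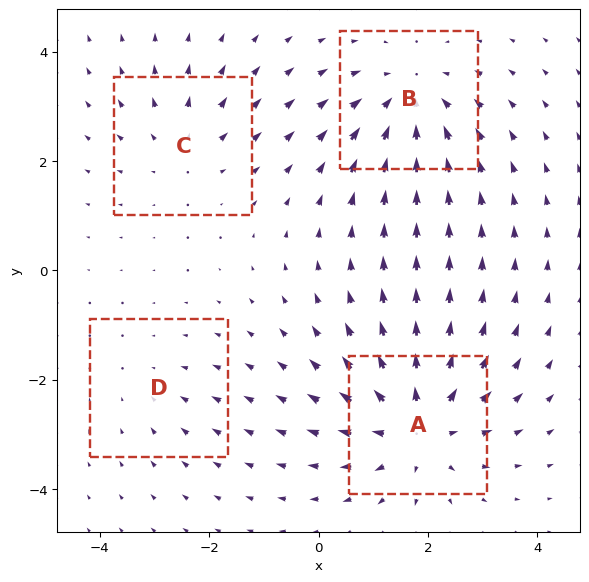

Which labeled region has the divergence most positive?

A

Divergence at each region's feature centre — A: about +6, B: about -4, C: about +3, D: about -2. Region A is most positive.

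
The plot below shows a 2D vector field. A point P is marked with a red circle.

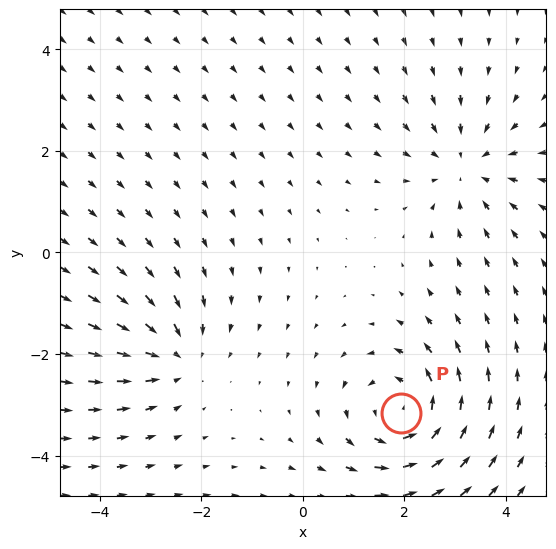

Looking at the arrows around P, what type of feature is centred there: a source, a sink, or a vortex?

At P (1.9, -3.2) the arrows circulate counterclockwise. Divergence ≈0, curl about +5 — near-zero divergence with nonzero curl is a vortex.

vortex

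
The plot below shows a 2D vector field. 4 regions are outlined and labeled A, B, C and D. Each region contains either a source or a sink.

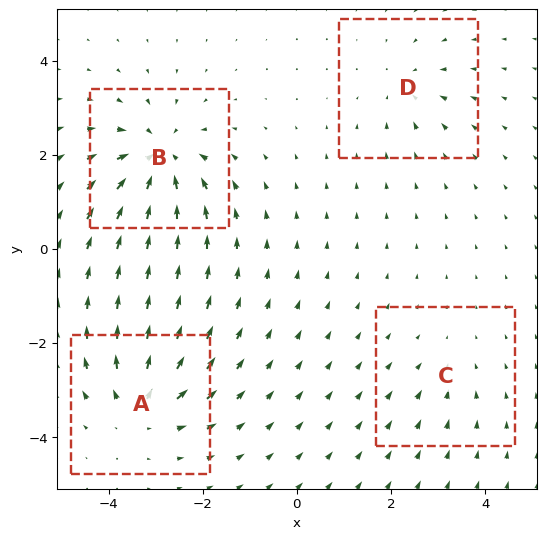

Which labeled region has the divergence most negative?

B

Divergence at each region's feature centre — A: about +6, B: about -7, C: about -2, D: about -3. Region B is most negative.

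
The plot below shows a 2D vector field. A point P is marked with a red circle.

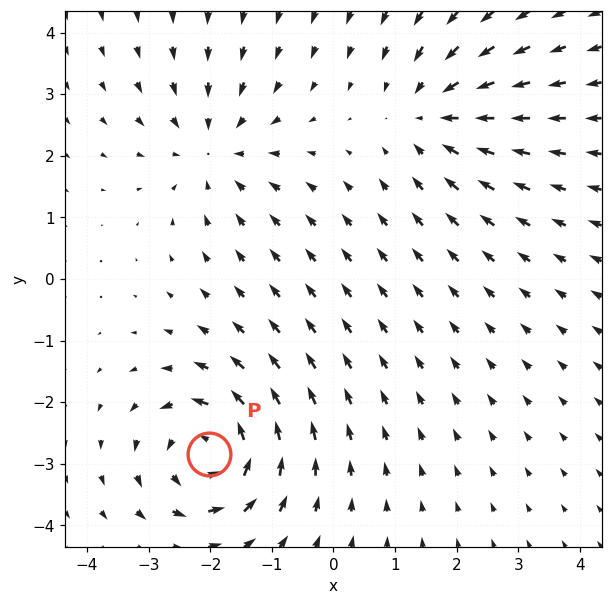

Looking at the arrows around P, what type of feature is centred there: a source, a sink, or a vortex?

At P (-2.0, -2.8) the arrows circulate counterclockwise. Divergence ≈0, curl about +6 — near-zero divergence with nonzero curl is a vortex.

vortex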